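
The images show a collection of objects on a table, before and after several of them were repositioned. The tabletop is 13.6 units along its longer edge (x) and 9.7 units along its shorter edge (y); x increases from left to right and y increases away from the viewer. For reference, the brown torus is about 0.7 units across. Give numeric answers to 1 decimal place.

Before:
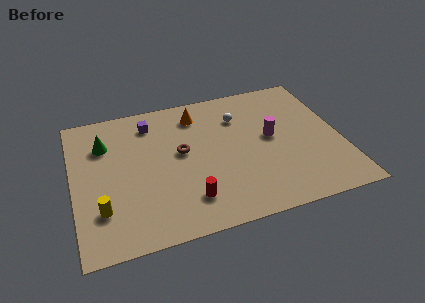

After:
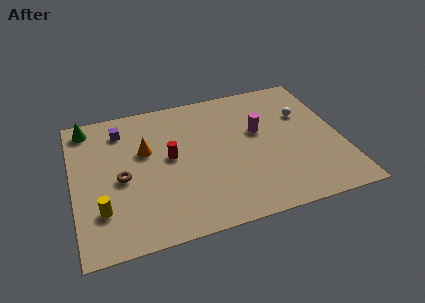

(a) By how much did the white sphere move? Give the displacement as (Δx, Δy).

(3.3, -0.7)

The white sphere was at about (8.6, 7.1) and moved to about (11.9, 6.4).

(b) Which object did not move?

the yellow cylinder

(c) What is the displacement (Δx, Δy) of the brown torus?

(-3.1, -1.0)

The brown torus was at about (5.5, 5.4) and moved to about (2.4, 4.4).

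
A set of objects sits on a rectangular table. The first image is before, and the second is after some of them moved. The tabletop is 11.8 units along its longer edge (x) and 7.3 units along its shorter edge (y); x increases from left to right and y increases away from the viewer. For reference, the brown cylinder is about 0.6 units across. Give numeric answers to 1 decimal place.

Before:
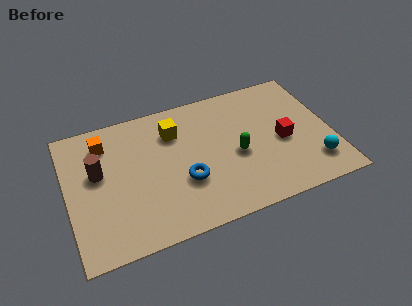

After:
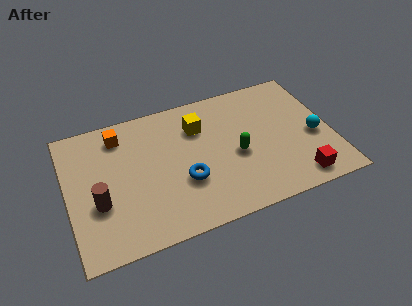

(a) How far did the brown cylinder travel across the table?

1.6

The brown cylinder was near (1.4, 4.3) before and (1.3, 2.7) after, so it travelled √(0.1² + 1.6²) ≈ 1.6 units.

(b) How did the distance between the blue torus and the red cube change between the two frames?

+0.6

They were about 4.6 units apart before and 5.2 after — 0.6 units further apart.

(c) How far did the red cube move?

2.3

The red cube moved from about (9.6, 3.3) to (10.0, 1.0), a distance of √(0.4² + 2.3²) ≈ 2.3.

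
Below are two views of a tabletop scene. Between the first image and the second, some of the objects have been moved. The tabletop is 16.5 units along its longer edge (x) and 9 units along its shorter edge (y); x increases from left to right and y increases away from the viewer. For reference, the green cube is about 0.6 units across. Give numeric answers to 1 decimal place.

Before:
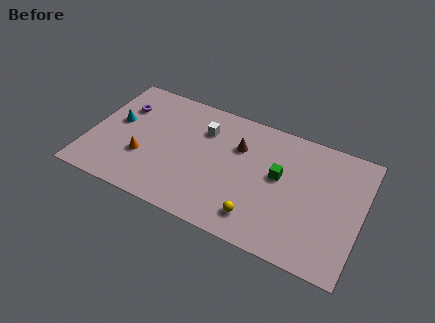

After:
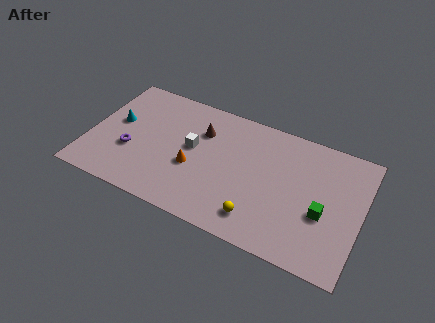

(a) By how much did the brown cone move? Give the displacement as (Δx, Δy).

(-2.3, 0.2)

The brown cone was at about (8.9, 6.2) and moved to about (6.6, 6.4).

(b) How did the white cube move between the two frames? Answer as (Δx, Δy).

(-0.5, -1.6)

From the two frames, the white cube sits at roughly (6.7, 6.6) before and (6.2, 5.0) after.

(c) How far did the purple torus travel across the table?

3.2

From (1.7, 6.4) to (2.6, 3.3), the purple torus covered √(0.9² + 3.1²) ≈ 3.2 units.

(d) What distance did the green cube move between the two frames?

3.2

From (11.5, 5.1) to (14.3, 3.6), the green cube covered √(2.8² + 1.5²) ≈ 3.2 units.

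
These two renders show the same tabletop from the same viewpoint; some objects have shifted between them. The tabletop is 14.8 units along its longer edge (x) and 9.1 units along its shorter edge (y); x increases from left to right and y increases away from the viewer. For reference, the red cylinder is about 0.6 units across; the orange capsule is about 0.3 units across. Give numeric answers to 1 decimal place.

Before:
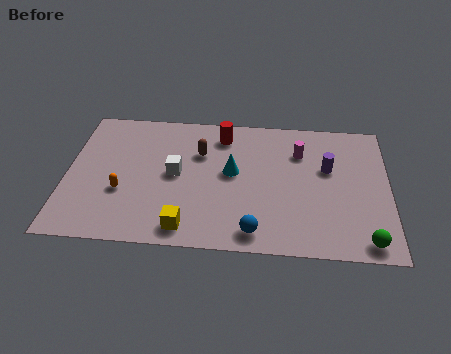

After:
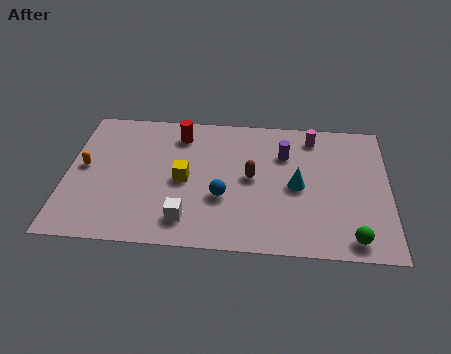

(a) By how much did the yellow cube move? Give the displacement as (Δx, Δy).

(-0.2, 3.1)

The yellow cube started near (5.6, 1.2) and ended near (5.4, 4.3).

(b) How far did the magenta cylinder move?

1.3

The magenta cylinder moved from about (10.7, 6.6) to (11.3, 7.7), a distance of √(0.6² + 1.1²) ≈ 1.3.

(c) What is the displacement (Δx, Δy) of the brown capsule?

(2.4, -1.5)

The brown capsule started near (6.1, 6.2) and ended near (8.5, 4.7).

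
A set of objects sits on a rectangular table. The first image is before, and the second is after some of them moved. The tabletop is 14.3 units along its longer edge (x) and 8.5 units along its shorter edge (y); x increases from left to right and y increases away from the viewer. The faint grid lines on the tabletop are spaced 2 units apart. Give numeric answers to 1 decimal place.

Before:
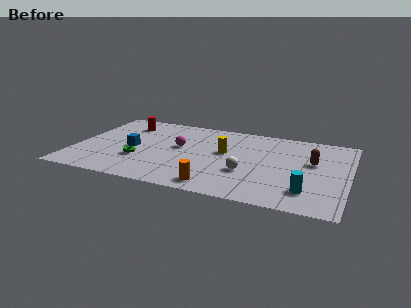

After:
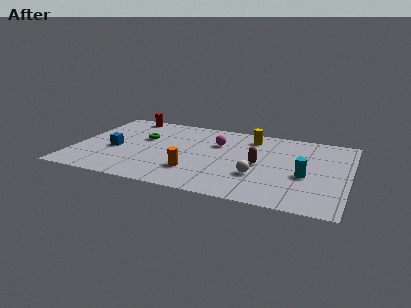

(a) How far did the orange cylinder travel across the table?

1.8

The orange cylinder was near (7.7, 1.1) before and (6.4, 2.3) after, so it travelled √(1.3² + 1.2²) ≈ 1.8 units.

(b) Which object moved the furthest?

the brown capsule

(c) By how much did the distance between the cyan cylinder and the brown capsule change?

-0.7

Before: roughly 3.2 units apart; after: 2.5. That's 0.7 units closer together.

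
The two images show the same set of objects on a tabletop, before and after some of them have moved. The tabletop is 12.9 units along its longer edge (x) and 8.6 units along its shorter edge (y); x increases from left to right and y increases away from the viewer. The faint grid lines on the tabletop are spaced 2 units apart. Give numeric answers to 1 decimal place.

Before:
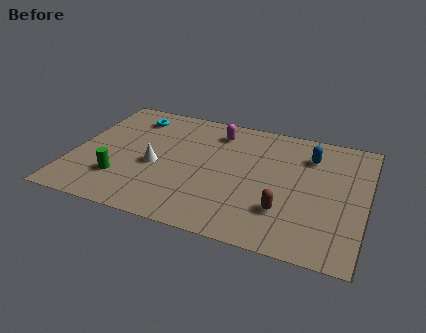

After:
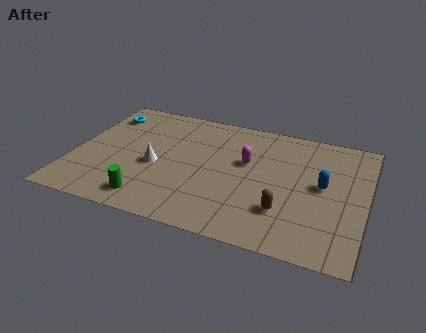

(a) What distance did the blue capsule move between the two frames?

2.0

The blue capsule was near (10.3, 6.5) before and (11.0, 4.6) after, so it travelled √(0.7² + 1.9²) ≈ 2.0 units.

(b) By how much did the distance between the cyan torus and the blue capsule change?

+2.2

They were about 8.0 units apart before and 10.2 after — 2.2 units further apart.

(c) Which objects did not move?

the white cone and the brown capsule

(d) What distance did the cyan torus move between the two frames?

1.3

The cyan torus was near (2.3, 7.0) before and (1.0, 6.8) after, so it travelled √(1.3² + 0.2²) ≈ 1.3 units.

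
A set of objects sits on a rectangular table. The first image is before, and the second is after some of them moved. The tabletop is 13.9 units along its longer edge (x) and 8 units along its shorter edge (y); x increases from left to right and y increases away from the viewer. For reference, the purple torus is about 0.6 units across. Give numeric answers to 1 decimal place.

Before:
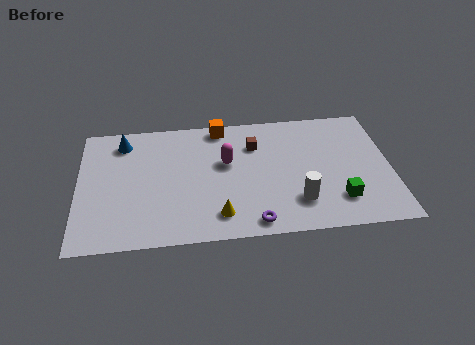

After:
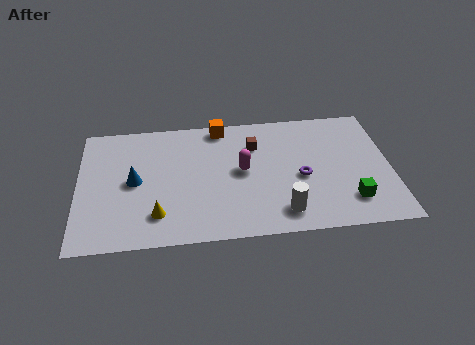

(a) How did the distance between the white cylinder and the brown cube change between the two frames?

+0.3

Before: roughly 4.2 units apart; after: 4.5. That's 0.3 units further apart.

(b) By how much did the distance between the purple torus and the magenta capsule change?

-1.4

Before: roughly 4.1 units apart; after: 2.7. That's 1.4 units closer together.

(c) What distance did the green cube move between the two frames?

0.5

From (11.5, 1.9) to (12.0, 1.8), the green cube covered √(0.5² + 0.1²) ≈ 0.5 units.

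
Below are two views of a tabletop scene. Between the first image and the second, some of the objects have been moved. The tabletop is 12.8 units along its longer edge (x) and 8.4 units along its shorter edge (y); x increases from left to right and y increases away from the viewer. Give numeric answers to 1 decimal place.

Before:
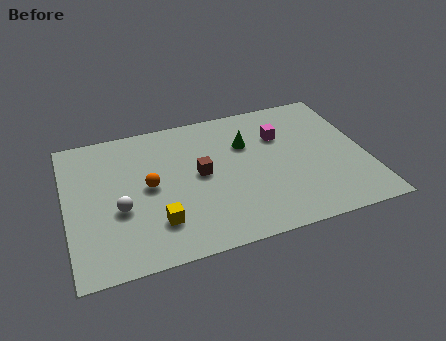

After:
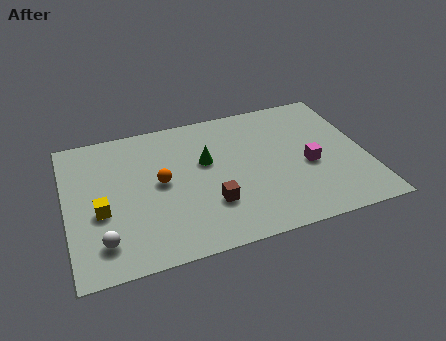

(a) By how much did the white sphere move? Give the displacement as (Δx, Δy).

(-0.8, -1.6)

From the two frames, the white sphere sits at roughly (2.2, 3.3) before and (1.4, 1.7) after.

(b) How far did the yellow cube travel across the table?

2.6

From (3.7, 2.1) to (1.4, 3.4), the yellow cube covered √(2.3² + 1.3²) ≈ 2.6 units.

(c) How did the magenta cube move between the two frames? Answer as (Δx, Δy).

(1.0, -2.2)

From the two frames, the magenta cube sits at roughly (9.3, 5.8) before and (10.3, 3.6) after.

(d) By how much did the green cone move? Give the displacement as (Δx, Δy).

(-1.8, -0.6)

The green cone started near (7.8, 5.7) and ended near (6.0, 5.1).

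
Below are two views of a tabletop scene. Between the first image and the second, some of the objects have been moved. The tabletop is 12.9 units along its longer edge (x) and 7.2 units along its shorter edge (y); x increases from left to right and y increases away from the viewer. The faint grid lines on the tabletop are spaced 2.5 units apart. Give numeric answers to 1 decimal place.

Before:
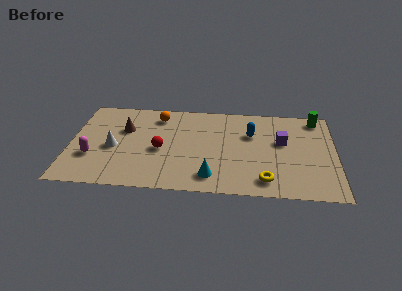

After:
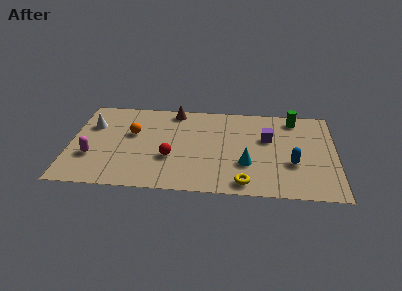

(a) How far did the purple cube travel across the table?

0.7

From (10.3, 4.3) to (9.6, 4.5), the purple cube covered √(0.7² + 0.2²) ≈ 0.7 units.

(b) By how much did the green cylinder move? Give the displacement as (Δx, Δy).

(-1.1, -0.1)

From the two frames, the green cylinder sits at roughly (12.0, 6.3) before and (10.9, 6.2) after.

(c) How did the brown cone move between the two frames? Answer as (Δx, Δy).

(2.4, 1.7)

The brown cone started near (2.6, 4.7) and ended near (5.0, 6.4).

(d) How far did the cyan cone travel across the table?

2.0

The cyan cone was near (6.9, 1.3) before and (8.6, 2.4) after, so it travelled √(1.7² + 1.1²) ≈ 2.0 units.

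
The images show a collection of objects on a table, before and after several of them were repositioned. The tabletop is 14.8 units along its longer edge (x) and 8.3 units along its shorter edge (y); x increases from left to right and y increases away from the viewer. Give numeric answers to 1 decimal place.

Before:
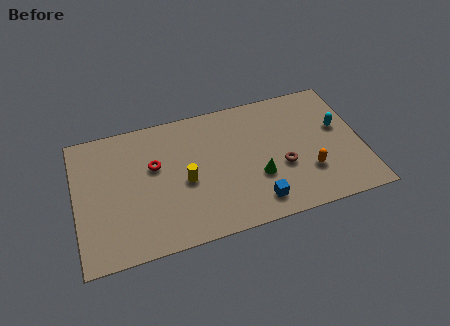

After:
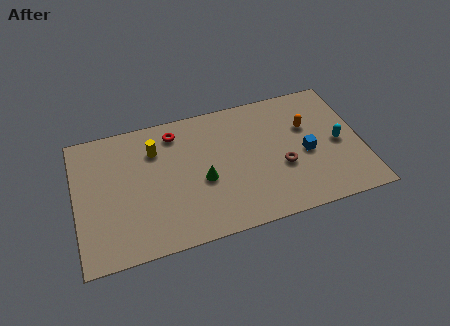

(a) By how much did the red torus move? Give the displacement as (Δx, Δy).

(1.2, 1.8)

From the two frames, the red torus sits at roughly (4.1, 5.1) before and (5.3, 6.9) after.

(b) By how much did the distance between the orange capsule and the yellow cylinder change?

+1.5

Before: roughly 6.4 units apart; after: 7.9. That's 1.5 units further apart.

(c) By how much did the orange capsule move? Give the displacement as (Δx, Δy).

(0.2, 2.9)

From the two frames, the orange capsule sits at roughly (11.9, 2.5) before and (12.1, 5.4) after.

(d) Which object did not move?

the brown torus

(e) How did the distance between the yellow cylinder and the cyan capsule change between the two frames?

+1.5

They were about 8.2 units apart before and 9.7 after — 1.5 units further apart.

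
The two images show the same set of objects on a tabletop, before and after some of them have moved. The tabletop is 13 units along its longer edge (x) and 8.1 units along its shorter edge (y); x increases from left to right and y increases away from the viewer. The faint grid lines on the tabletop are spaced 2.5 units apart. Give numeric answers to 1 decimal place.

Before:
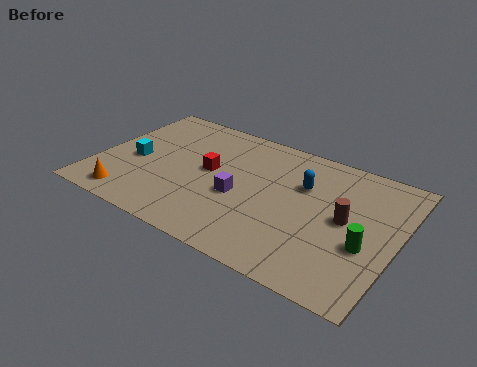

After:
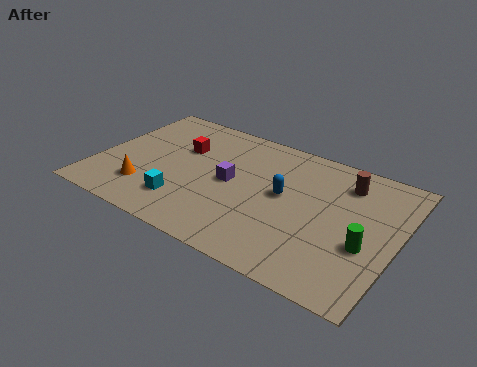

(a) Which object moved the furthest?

the cyan cube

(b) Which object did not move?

the green cylinder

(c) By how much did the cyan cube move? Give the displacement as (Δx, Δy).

(2.5, -1.7)

The cyan cube was at about (1.6, 3.6) and moved to about (4.1, 1.9).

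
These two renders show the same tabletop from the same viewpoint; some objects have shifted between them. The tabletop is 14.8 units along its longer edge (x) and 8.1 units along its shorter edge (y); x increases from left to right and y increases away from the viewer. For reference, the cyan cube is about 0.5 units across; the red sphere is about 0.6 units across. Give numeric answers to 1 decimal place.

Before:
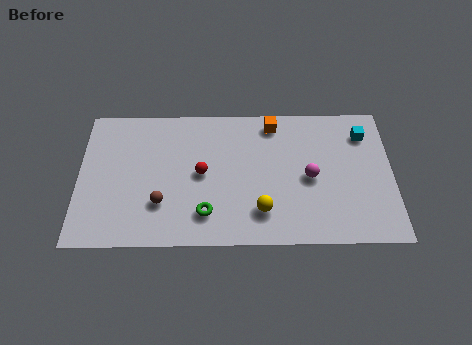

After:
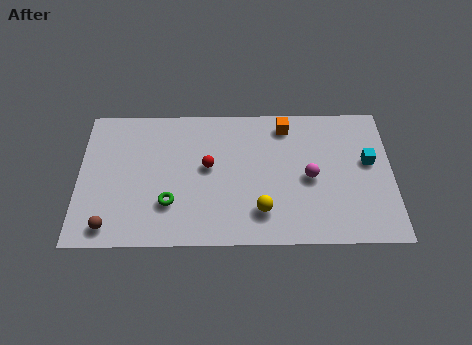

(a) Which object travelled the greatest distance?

the brown sphere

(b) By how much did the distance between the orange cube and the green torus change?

+1.0

The distance was about 6.1 in the first image and 7.1 in the second, so they moved 1.0 units further apart.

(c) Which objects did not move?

the magenta sphere and the yellow sphere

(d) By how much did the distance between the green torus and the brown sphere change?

+0.9

Before: roughly 2.2 units apart; after: 3.1. That's 0.9 units further apart.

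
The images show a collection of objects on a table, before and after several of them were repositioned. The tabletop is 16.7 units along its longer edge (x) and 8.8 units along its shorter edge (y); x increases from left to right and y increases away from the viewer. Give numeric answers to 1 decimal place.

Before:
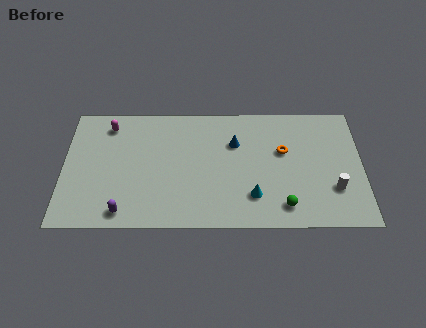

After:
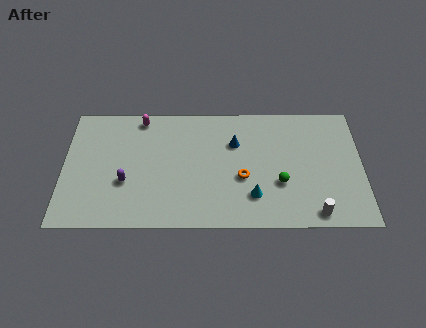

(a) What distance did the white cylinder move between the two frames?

2.0

The white cylinder was near (15.1, 2.7) before and (14.0, 1.0) after, so it travelled √(1.1² + 1.7²) ≈ 2.0 units.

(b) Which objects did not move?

the cyan cone and the blue cone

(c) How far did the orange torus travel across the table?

3.0

From (12.3, 5.4) to (10.0, 3.5), the orange torus covered √(2.3² + 1.9²) ≈ 3.0 units.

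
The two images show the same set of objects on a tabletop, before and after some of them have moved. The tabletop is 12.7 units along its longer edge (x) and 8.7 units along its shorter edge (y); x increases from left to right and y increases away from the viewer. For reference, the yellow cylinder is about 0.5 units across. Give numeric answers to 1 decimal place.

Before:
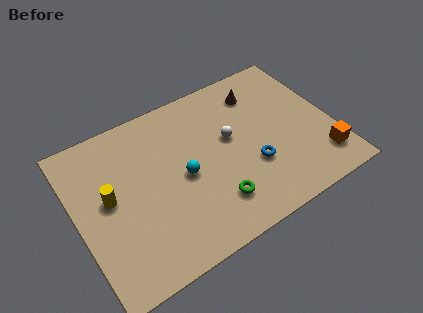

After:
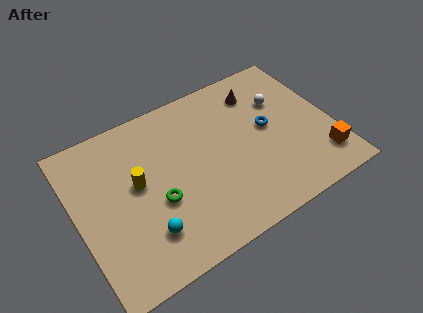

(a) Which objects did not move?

the brown cone and the orange cube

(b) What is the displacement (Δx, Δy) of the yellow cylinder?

(1.4, 0.1)

The yellow cylinder was at about (1.6, 4.7) and moved to about (3.0, 4.8).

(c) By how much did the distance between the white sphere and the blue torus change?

-0.7

They were about 2.2 units apart before and 1.5 after — 0.7 units closer together.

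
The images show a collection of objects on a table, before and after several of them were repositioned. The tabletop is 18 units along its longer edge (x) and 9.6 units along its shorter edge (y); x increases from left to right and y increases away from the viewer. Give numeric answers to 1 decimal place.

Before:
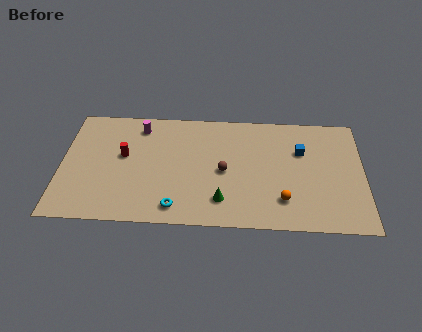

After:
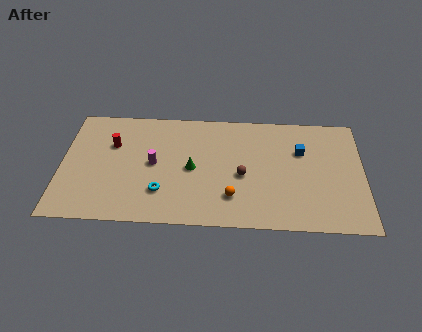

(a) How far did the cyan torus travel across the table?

1.5

The cyan torus moved from about (6.9, 1.4) to (6.0, 2.6), a distance of √(0.9² + 1.2²) ≈ 1.5.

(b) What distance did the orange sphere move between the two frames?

3.0

From (13.2, 2.3) to (10.2, 2.4), the orange sphere covered √(3.0² + 0.1²) ≈ 3.0 units.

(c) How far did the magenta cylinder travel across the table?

3.2

The magenta cylinder was near (4.6, 8.0) before and (5.5, 4.9) after, so it travelled √(0.9² + 3.1²) ≈ 3.2 units.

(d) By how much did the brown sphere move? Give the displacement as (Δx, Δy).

(1.1, -0.3)

The brown sphere started near (9.7, 4.5) and ended near (10.8, 4.2).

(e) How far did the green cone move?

3.1

From (9.6, 2.1) to (7.8, 4.6), the green cone covered √(1.8² + 2.5²) ≈ 3.1 units.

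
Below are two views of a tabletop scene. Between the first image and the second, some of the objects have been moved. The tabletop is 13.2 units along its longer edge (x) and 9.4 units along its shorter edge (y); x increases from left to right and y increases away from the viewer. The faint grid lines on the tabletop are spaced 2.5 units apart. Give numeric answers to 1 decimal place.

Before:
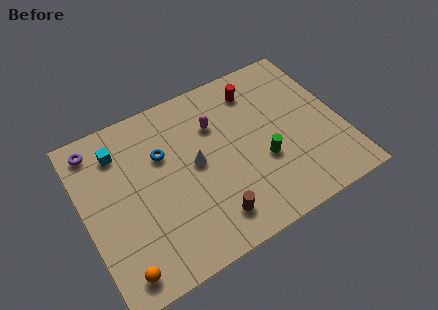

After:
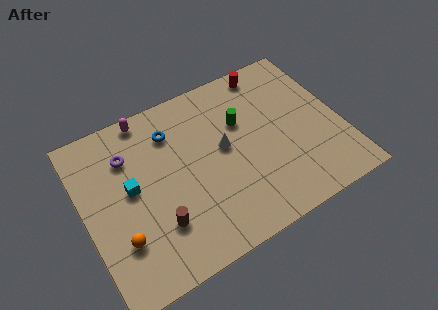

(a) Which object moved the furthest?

the magenta capsule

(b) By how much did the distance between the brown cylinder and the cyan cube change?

-4.2

They were about 6.9 units apart before and 2.7 after — 4.2 units closer together.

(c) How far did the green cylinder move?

2.7

The green cylinder moved from about (9.0, 3.5) to (8.3, 6.1), a distance of √(0.7² + 2.6²) ≈ 2.7.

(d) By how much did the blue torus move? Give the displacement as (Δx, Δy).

(0.6, 1.0)

From the two frames, the blue torus sits at roughly (4.2, 6.2) before and (4.8, 7.2) after.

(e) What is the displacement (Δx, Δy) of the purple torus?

(1.5, -1.2)

From the two frames, the purple torus sits at roughly (1.0, 8.1) before and (2.5, 6.9) after.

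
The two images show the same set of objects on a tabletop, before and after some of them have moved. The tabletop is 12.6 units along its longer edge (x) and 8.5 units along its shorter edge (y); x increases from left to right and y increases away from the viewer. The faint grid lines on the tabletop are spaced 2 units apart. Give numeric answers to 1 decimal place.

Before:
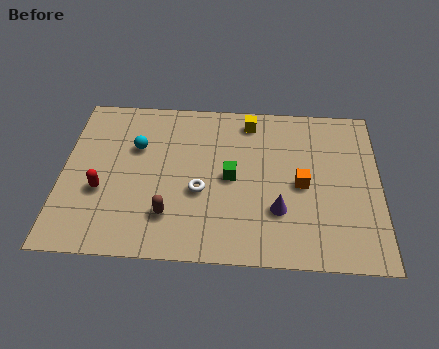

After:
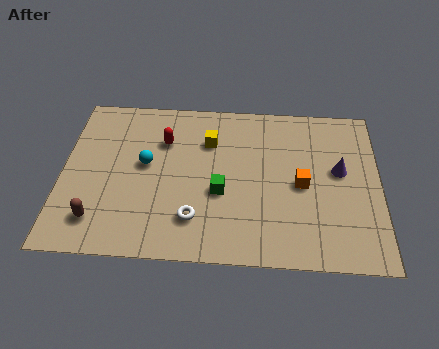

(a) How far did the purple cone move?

3.3

The purple cone moved from about (8.6, 2.6) to (11.0, 4.8), a distance of √(2.4² + 2.2²) ≈ 3.3.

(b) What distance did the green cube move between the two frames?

0.9

The green cube was near (6.7, 4.2) before and (6.3, 3.4) after, so it travelled √(0.4² + 0.8²) ≈ 0.9 units.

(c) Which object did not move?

the orange cube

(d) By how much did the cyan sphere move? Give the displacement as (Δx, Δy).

(0.4, -0.9)

The cyan sphere started near (2.9, 5.6) and ended near (3.3, 4.7).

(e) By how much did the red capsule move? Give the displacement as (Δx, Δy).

(2.4, 2.8)

The red capsule started near (1.6, 3.2) and ended near (4.0, 6.0).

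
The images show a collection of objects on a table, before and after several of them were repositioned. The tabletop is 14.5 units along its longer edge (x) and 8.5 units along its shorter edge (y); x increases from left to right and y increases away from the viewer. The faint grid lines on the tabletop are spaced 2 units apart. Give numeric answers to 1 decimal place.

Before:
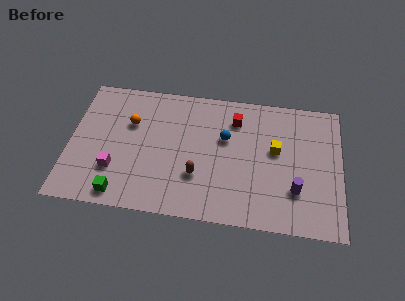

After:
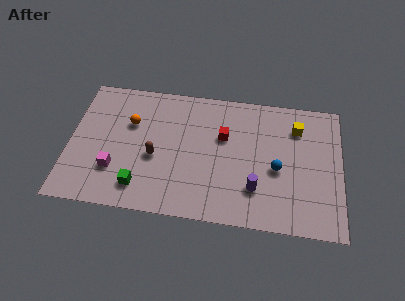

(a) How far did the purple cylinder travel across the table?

2.1

From (12.1, 2.5) to (10.0, 2.3), the purple cylinder covered √(2.1² + 0.2²) ≈ 2.1 units.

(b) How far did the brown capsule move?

2.5

The brown capsule was near (6.9, 2.7) before and (4.6, 3.6) after, so it travelled √(2.3² + 0.9²) ≈ 2.5 units.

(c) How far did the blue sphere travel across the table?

3.2

The blue sphere was near (8.3, 5.3) before and (11.1, 3.7) after, so it travelled √(2.8² + 1.6²) ≈ 3.2 units.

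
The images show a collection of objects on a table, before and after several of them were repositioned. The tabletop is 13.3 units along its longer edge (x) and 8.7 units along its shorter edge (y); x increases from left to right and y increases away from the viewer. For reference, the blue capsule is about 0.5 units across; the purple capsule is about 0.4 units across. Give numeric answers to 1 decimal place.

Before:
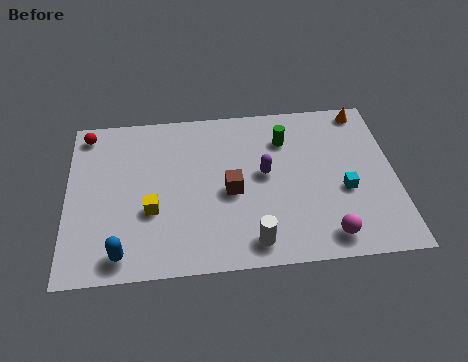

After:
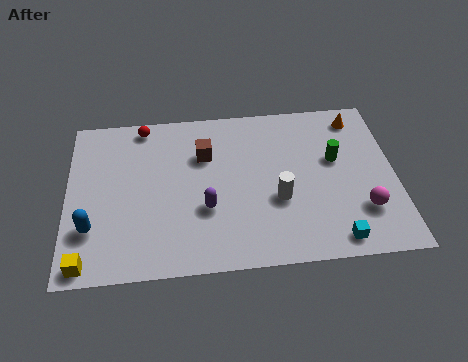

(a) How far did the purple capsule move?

2.9

The purple capsule moved from about (8.0, 4.7) to (5.6, 3.1), a distance of √(2.4² + 1.6²) ≈ 2.9.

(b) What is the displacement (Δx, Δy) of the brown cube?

(-1.0, 2.1)

The brown cube was at about (6.6, 3.9) and moved to about (5.6, 6.0).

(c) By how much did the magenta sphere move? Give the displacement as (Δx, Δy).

(1.5, 1.2)

The magenta sphere started near (10.4, 1.2) and ended near (11.9, 2.4).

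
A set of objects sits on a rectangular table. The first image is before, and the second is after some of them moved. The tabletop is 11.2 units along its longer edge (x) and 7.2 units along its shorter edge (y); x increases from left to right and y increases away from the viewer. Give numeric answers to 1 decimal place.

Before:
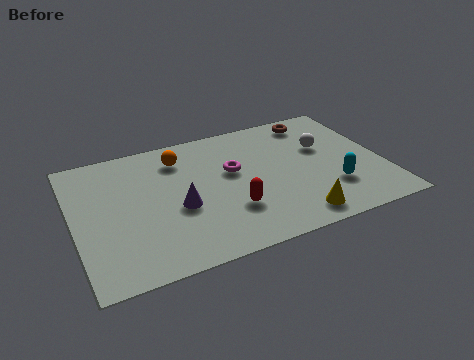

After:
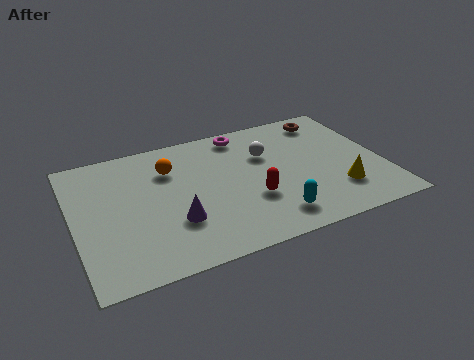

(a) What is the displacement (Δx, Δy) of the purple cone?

(-0.2, -0.7)

The purple cone was at about (3.7, 3.0) and moved to about (3.5, 2.3).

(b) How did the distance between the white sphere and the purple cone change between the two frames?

-1.3

Before: roughly 5.7 units apart; after: 4.4. That's 1.3 units closer together.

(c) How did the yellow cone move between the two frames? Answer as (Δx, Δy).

(1.7, 0.9)

The yellow cone started near (7.7, 1.0) and ended near (9.4, 1.9).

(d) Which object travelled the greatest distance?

the cyan capsule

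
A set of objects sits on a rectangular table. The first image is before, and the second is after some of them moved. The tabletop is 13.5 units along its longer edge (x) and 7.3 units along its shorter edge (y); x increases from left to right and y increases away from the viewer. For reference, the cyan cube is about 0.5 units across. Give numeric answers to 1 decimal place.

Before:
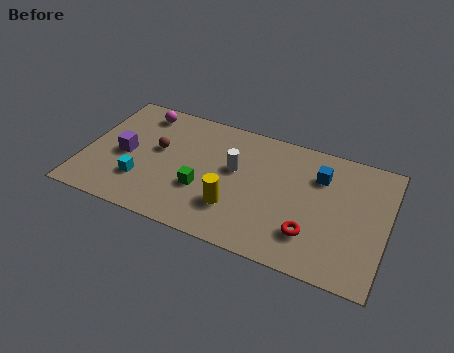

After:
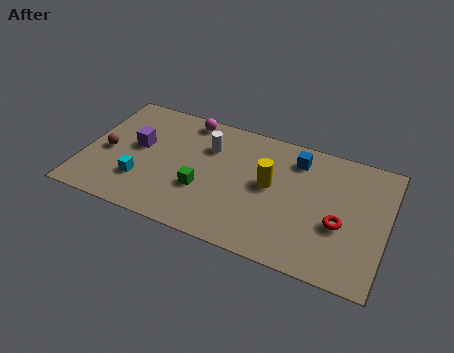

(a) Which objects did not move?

the cyan cube and the green cube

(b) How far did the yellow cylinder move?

2.4

From (6.9, 2.1) to (8.3, 4.0), the yellow cylinder covered √(1.4² + 1.9²) ≈ 2.4 units.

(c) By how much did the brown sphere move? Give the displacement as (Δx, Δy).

(-2.2, -0.9)

From the two frames, the brown sphere sits at roughly (3.2, 4.2) before and (1.0, 3.3) after.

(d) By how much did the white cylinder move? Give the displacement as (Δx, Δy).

(-1.3, 0.9)

The white cylinder started near (6.7, 4.3) and ended near (5.4, 5.2).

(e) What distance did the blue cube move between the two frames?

1.3

From (10.4, 5.3) to (9.3, 5.9), the blue cube covered √(1.1² + 0.6²) ≈ 1.3 units.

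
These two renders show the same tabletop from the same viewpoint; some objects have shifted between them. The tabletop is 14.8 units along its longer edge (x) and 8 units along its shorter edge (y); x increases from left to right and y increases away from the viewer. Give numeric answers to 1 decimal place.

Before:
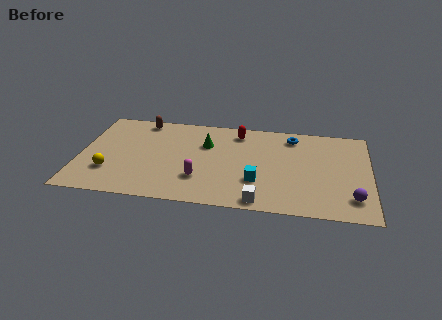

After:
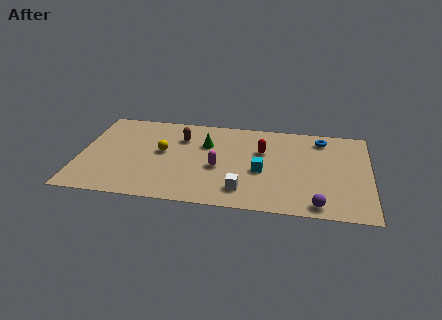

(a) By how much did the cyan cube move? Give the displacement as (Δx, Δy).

(0.2, 0.9)

The cyan cube started near (9.1, 2.5) and ended near (9.3, 3.4).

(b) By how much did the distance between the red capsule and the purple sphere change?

-2.5

Before: roughly 7.7 units apart; after: 5.2. That's 2.5 units closer together.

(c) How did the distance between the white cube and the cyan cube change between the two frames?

+0.3

Before: roughly 1.7 units apart; after: 2.0. That's 0.3 units further apart.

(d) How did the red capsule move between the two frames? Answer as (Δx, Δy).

(1.3, -1.5)

From the two frames, the red capsule sits at roughly (8.0, 6.7) before and (9.3, 5.2) after.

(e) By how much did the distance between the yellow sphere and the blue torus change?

-1.8

The distance was about 10.2 in the first image and 8.4 in the second, so they moved 1.8 units closer together.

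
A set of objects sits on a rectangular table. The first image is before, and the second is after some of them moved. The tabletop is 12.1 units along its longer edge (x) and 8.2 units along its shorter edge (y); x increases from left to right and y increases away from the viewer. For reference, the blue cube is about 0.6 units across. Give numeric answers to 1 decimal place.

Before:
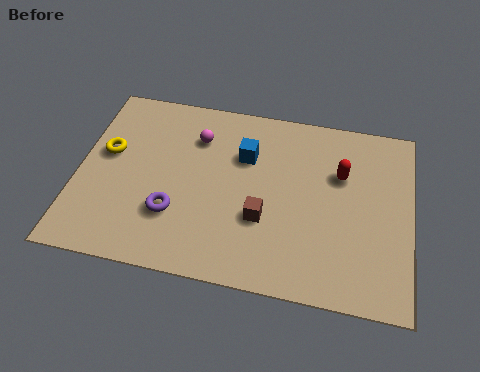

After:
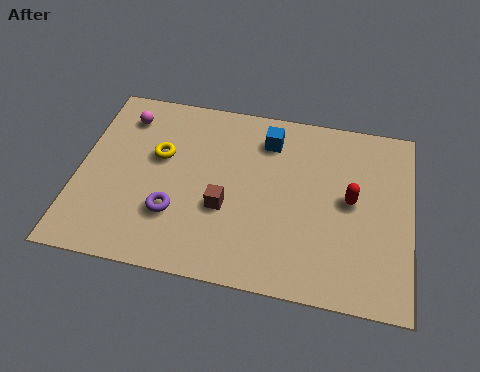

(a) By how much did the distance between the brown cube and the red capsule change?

+1.0

Before: roughly 3.7 units apart; after: 4.7. That's 1.0 units further apart.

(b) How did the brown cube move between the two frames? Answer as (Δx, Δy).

(-1.4, 0.2)

The brown cube started near (6.8, 2.9) and ended near (5.4, 3.1).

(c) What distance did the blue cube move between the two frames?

1.2

From (6.0, 5.6) to (6.8, 6.5), the blue cube covered √(0.8² + 0.9²) ≈ 1.2 units.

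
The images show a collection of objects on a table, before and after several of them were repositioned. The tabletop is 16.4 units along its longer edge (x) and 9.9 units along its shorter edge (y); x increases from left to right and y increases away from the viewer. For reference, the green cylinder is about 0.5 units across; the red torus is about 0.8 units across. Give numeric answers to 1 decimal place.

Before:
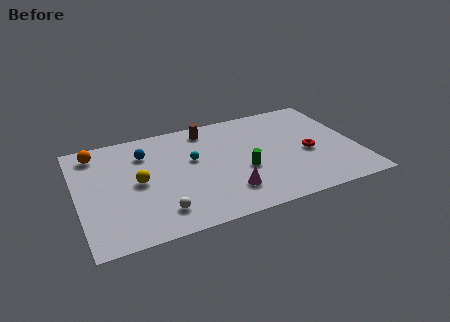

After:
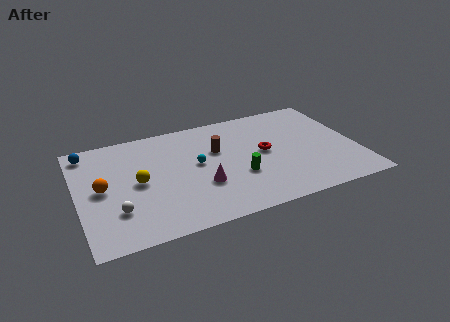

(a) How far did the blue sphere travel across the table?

3.5

From (4.1, 7.4) to (0.8, 8.6), the blue sphere covered √(3.3² + 1.2²) ≈ 3.5 units.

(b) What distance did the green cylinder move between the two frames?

0.5

The green cylinder was near (9.6, 3.9) before and (9.3, 3.5) after, so it travelled √(0.3² + 0.4²) ≈ 0.5 units.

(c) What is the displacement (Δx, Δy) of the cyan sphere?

(0.2, -0.5)

The cyan sphere started near (6.8, 5.9) and ended near (7.0, 5.4).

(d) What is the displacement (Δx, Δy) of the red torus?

(-2.5, 0.9)

From the two frames, the red torus sits at roughly (13.5, 4.3) before and (11.0, 5.2) after.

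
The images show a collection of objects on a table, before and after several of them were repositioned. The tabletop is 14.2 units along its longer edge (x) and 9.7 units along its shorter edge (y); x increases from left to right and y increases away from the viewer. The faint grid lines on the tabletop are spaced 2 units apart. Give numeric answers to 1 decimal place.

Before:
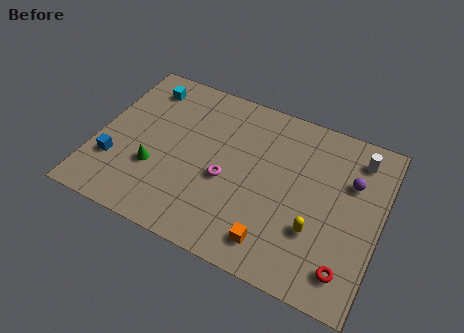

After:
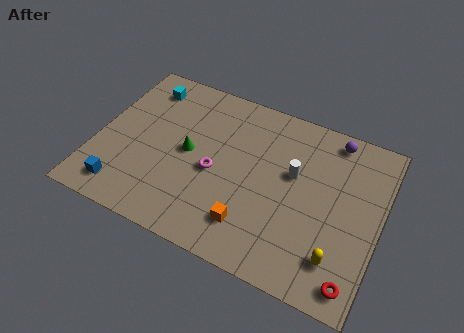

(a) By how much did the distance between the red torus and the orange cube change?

+1.7

Before: roughly 3.6 units apart; after: 5.3. That's 1.7 units further apart.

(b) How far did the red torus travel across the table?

0.6

The red torus moved from about (12.9, 1.7) to (13.3, 1.2), a distance of √(0.4² + 0.5²) ≈ 0.6.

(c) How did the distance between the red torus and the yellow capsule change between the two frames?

-0.9

The distance was about 2.2 in the first image and 1.3 in the second, so they moved 0.9 units closer together.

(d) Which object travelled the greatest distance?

the white cylinder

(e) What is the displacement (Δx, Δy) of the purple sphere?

(-1.1, 2.1)

From the two frames, the purple sphere sits at roughly (12.6, 6.5) before and (11.5, 8.6) after.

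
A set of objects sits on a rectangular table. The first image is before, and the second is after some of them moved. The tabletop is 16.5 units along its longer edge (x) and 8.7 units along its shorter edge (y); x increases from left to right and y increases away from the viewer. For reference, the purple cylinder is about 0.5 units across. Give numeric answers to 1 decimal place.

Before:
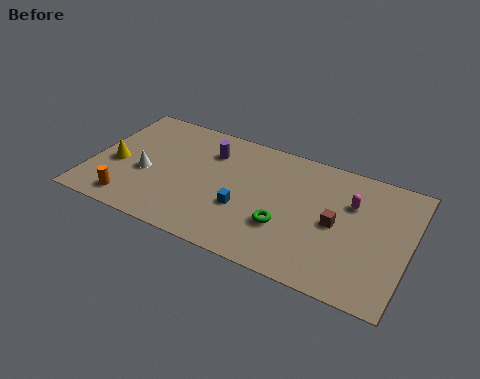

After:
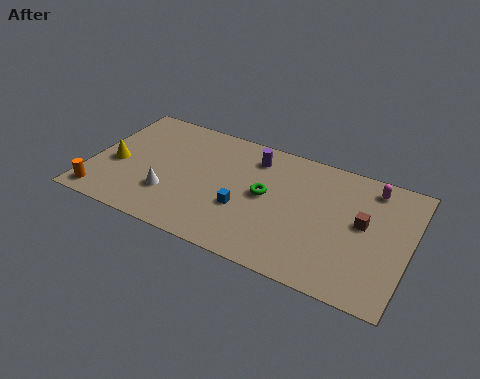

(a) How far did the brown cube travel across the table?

1.4

From (12.8, 4.2) to (14.1, 4.8), the brown cube covered √(1.3² + 0.6²) ≈ 1.4 units.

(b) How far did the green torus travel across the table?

2.1

The green torus was near (10.3, 2.9) before and (9.1, 4.6) after, so it travelled √(1.2² + 1.7²) ≈ 2.1 units.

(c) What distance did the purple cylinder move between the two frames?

2.4

From (5.9, 6.5) to (8.2, 7.0), the purple cylinder covered √(2.3² + 0.5²) ≈ 2.4 units.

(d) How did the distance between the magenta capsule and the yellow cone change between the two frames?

+1.2

The distance was about 12.3 in the first image and 13.5 in the second, so they moved 1.2 units further apart.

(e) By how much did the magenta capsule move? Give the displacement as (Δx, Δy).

(0.9, 1.5)

From the two frames, the magenta capsule sits at roughly (13.4, 5.9) before and (14.3, 7.4) after.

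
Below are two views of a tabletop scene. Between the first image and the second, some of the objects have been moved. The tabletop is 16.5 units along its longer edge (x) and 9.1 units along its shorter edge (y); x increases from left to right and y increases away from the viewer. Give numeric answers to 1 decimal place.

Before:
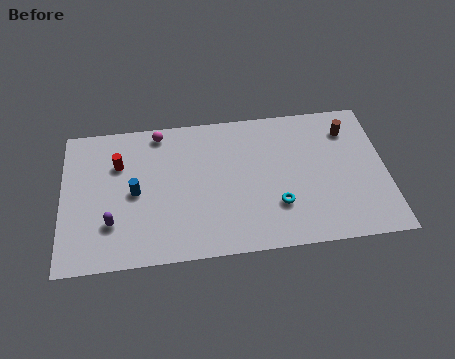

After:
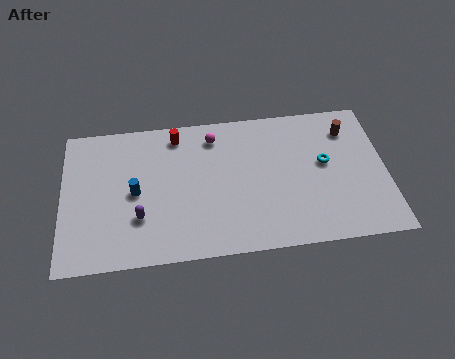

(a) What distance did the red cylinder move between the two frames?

3.4

From (2.9, 6.3) to (5.9, 7.8), the red cylinder covered √(3.0² + 1.5²) ≈ 3.4 units.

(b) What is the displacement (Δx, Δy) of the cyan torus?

(2.5, 2.4)

The cyan torus started near (10.9, 2.7) and ended near (13.4, 5.1).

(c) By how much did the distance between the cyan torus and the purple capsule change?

+1.4

The distance was about 8.4 in the first image and 9.8 in the second, so they moved 1.4 units further apart.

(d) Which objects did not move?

the brown cylinder and the blue cylinder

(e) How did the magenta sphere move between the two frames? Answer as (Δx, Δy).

(2.8, -0.6)

The magenta sphere was at about (5.0, 8.1) and moved to about (7.8, 7.5).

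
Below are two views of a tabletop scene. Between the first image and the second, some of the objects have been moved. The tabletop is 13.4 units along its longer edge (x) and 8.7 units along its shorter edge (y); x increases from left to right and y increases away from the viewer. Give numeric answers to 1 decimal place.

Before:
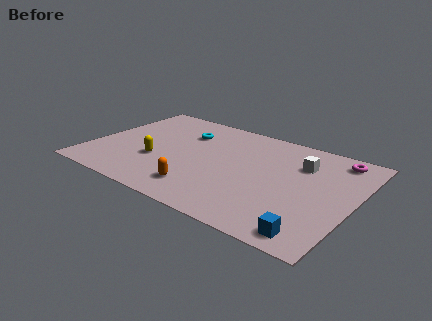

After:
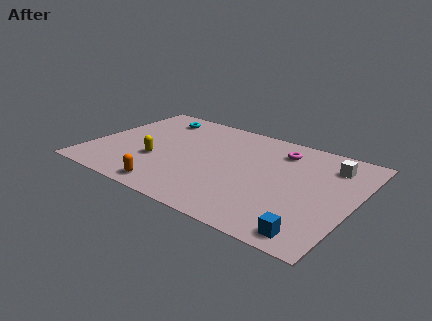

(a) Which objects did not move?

the blue cube and the yellow capsule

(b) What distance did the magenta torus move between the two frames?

2.9

The magenta torus moved from about (12.1, 7.5) to (9.3, 6.9), a distance of √(2.8² + 0.6²) ≈ 2.9.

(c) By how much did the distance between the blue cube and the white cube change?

+0.4

The distance was about 5.4 in the first image and 5.8 in the second, so they moved 0.4 units further apart.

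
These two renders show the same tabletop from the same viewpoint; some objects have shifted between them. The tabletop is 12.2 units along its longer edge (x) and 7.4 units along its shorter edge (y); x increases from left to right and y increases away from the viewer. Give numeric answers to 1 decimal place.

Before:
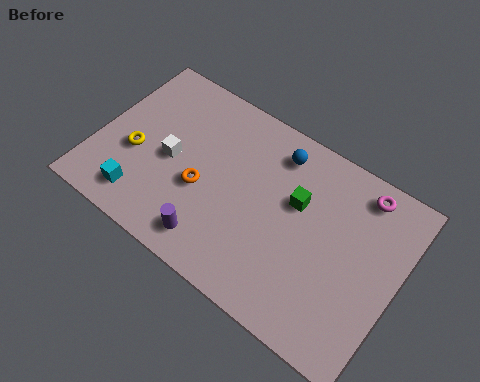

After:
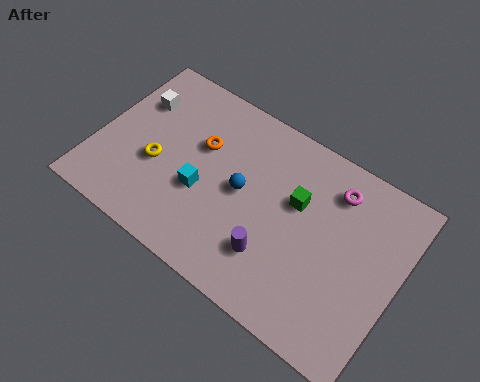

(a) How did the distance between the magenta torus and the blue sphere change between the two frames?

+0.6

They were about 3.4 units apart before and 4.0 after — 0.6 units further apart.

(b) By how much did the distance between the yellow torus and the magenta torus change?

-1.9

They were about 9.3 units apart before and 7.4 after — 1.9 units closer together.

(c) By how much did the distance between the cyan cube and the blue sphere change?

-5.0

Before: roughly 6.7 units apart; after: 1.7. That's 5.0 units closer together.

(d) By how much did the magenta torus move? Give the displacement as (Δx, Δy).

(-1.0, -0.5)

The magenta torus was at about (10.3, 6.4) and moved to about (9.3, 5.9).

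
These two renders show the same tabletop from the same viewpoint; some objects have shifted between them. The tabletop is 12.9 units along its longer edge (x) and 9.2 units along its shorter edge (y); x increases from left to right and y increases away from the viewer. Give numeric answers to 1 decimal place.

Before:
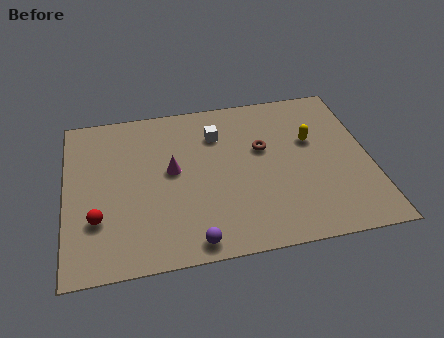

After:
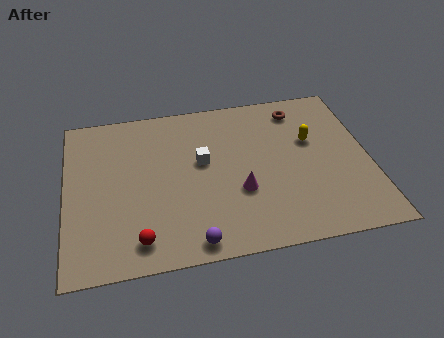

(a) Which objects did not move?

the purple sphere and the yellow capsule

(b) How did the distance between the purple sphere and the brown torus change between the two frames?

+2.7

They were about 5.7 units apart before and 8.4 after — 2.7 units further apart.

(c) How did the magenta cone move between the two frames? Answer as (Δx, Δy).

(2.8, -1.7)

From the two frames, the magenta cone sits at roughly (4.5, 5.0) before and (7.3, 3.3) after.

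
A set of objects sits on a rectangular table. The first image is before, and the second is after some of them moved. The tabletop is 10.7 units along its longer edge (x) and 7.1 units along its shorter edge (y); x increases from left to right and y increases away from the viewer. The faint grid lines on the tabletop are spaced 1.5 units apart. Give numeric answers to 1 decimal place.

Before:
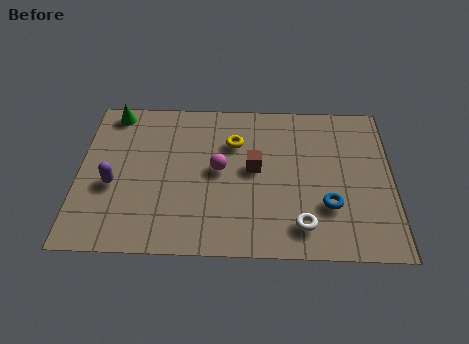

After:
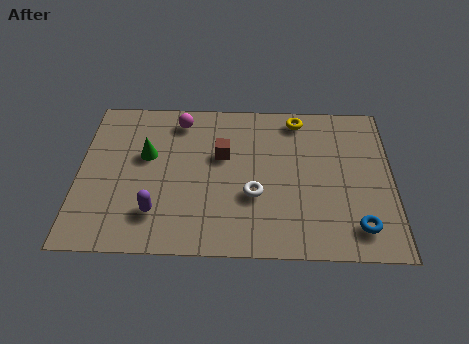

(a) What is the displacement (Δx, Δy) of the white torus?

(-1.6, 1.3)

From the two frames, the white torus sits at roughly (7.6, 1.3) before and (6.0, 2.6) after.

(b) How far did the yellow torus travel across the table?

2.5

The yellow torus was near (5.3, 5.0) before and (7.5, 6.2) after, so it travelled √(2.2² + 1.2²) ≈ 2.5 units.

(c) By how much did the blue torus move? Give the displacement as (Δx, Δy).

(1.0, -0.9)

The blue torus started near (8.5, 2.2) and ended near (9.5, 1.3).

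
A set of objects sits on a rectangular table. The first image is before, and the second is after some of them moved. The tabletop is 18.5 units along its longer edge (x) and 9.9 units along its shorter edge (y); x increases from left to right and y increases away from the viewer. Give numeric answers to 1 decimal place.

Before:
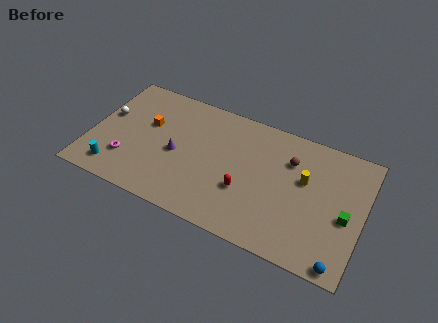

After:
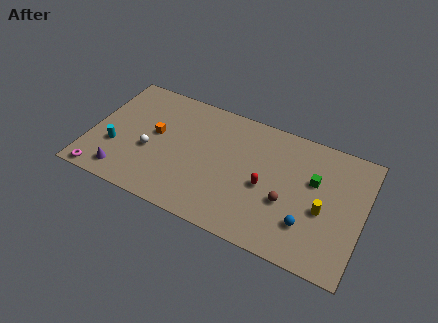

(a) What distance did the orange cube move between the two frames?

0.8

From (3.7, 6.1) to (4.3, 5.5), the orange cube covered √(0.6² + 0.6²) ≈ 0.8 units.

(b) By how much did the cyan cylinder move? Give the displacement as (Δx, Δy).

(-0.2, 1.8)

The cyan cylinder was at about (2.0, 1.6) and moved to about (1.8, 3.4).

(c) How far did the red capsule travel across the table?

1.6

From (10.7, 3.5) to (12.0, 4.4), the red capsule covered √(1.3² + 0.9²) ≈ 1.6 units.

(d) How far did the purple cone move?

4.5

The purple cone was near (5.9, 4.5) before and (2.6, 1.5) after, so it travelled √(3.3² + 3.0²) ≈ 4.5 units.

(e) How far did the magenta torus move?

2.4

From (2.7, 2.7) to (1.2, 0.8), the magenta torus covered √(1.5² + 1.9²) ≈ 2.4 units.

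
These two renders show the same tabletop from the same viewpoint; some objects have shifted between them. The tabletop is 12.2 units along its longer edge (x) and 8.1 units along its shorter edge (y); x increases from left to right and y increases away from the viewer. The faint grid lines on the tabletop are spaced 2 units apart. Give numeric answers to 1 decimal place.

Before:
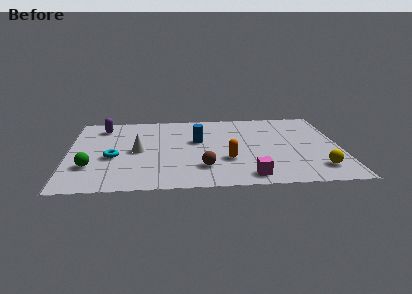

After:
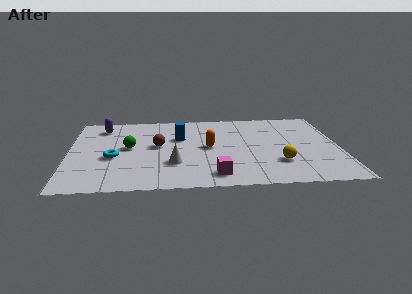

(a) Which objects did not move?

the cyan torus and the purple capsule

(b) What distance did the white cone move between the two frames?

2.1

From (3.1, 3.9) to (4.7, 2.5), the white cone covered √(1.6² + 1.4²) ≈ 2.1 units.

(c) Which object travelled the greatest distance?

the brown sphere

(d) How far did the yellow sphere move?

1.8

From (11.1, 1.6) to (9.4, 2.3), the yellow sphere covered √(1.7² + 0.7²) ≈ 1.8 units.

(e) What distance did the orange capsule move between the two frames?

1.6

The orange capsule moved from about (7.1, 2.7) to (6.3, 4.1), a distance of √(0.8² + 1.4²) ≈ 1.6.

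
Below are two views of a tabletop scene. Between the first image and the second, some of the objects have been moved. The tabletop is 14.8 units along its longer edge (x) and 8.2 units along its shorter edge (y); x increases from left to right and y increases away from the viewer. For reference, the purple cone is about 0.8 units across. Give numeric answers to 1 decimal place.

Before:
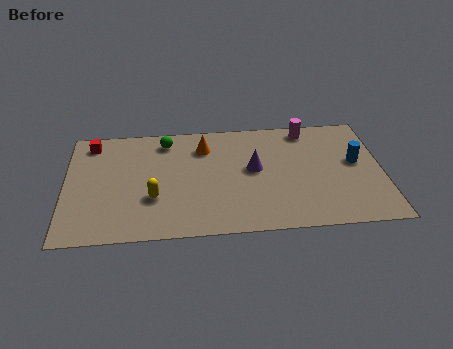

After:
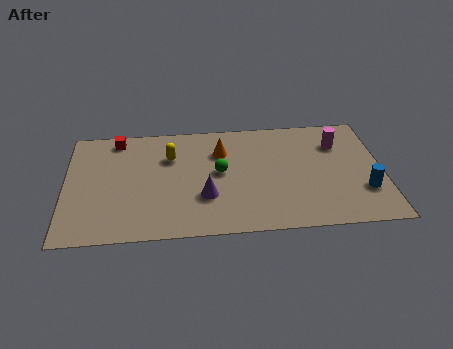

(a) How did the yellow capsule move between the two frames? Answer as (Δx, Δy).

(0.8, 2.9)

From the two frames, the yellow capsule sits at roughly (4.1, 2.8) before and (4.9, 5.7) after.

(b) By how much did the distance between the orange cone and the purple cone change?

+0.4

The distance was about 2.9 in the first image and 3.3 in the second, so they moved 0.4 units further apart.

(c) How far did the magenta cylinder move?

1.8

The magenta cylinder was near (11.4, 7.2) before and (12.8, 6.0) after, so it travelled √(1.4² + 1.2²) ≈ 1.8 units.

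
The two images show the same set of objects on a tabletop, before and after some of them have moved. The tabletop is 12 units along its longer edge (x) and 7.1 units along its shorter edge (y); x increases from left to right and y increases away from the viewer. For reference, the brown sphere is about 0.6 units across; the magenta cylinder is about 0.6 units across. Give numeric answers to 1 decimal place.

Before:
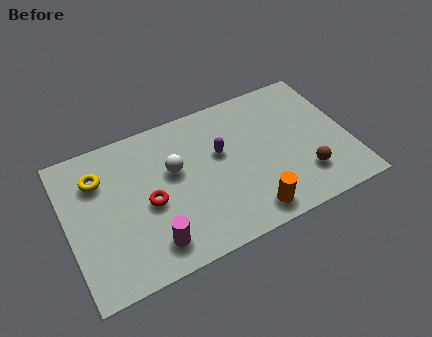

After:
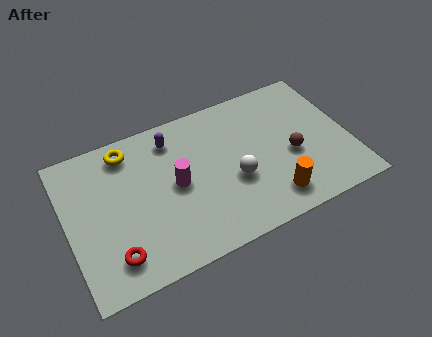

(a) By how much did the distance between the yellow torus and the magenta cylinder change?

-1.3

They were about 4.3 units apart before and 3.0 after — 1.3 units closer together.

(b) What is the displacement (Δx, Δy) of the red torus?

(-1.7, -1.8)

The red torus started near (3.4, 3.2) and ended near (1.7, 1.4).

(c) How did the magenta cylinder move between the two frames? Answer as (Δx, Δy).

(1.3, 2.3)

The magenta cylinder started near (3.3, 1.3) and ended near (4.6, 3.6).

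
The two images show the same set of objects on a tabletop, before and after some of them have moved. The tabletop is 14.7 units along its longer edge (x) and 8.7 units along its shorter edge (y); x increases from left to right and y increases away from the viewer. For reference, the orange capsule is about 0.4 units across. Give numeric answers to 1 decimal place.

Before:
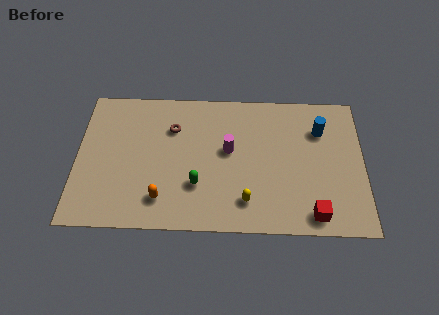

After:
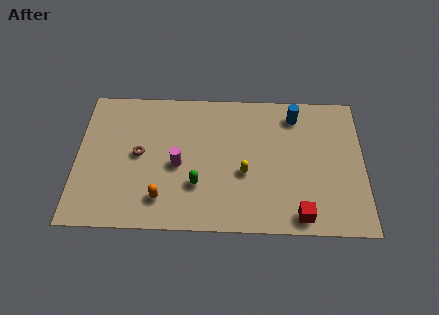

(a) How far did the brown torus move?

2.4

From (4.9, 6.2) to (3.2, 4.5), the brown torus covered √(1.7² + 1.7²) ≈ 2.4 units.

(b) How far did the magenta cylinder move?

2.8

The magenta cylinder was near (7.8, 4.9) before and (5.2, 3.9) after, so it travelled √(2.6² + 1.0²) ≈ 2.8 units.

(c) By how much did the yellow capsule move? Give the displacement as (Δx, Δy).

(-0.1, 1.7)

From the two frames, the yellow capsule sits at roughly (8.7, 1.8) before and (8.6, 3.5) after.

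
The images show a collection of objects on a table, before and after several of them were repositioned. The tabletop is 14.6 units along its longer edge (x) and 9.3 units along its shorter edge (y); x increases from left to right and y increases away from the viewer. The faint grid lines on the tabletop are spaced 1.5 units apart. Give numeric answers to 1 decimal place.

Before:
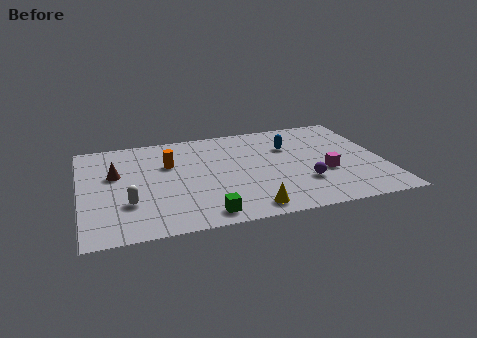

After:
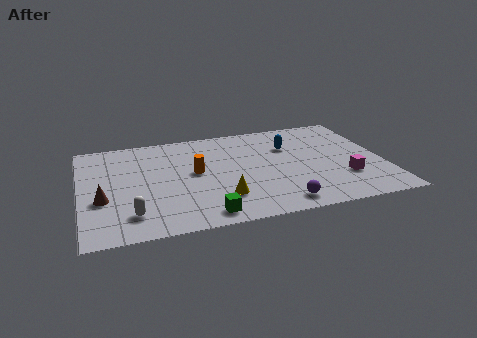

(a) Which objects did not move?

the green cube and the blue capsule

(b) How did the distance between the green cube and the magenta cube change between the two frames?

+0.6

They were about 6.5 units apart before and 7.1 after — 0.6 units further apart.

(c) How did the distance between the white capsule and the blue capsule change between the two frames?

+0.4

Before: roughly 8.7 units apart; after: 9.1. That's 0.4 units further apart.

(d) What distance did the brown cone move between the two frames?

2.3

The brown cone moved from about (1.7, 5.7) to (1.0, 3.5), a distance of √(0.7² + 2.2²) ≈ 2.3.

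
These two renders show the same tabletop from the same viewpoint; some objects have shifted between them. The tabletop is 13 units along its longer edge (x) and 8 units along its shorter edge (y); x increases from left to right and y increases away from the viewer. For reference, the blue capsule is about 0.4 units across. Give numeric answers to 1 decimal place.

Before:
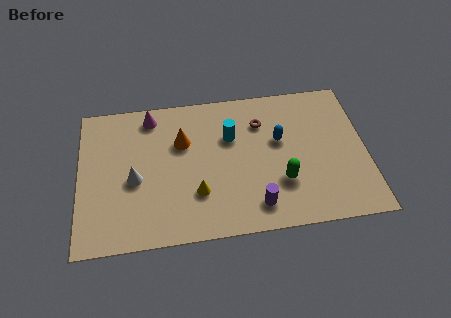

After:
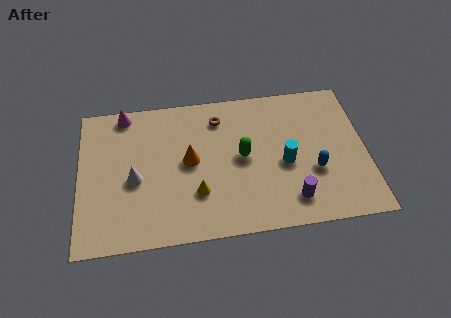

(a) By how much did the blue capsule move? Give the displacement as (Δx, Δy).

(1.5, -1.9)

From the two frames, the blue capsule sits at roughly (9.1, 4.8) before and (10.6, 2.9) after.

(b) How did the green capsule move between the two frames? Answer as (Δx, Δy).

(-1.7, 1.6)

The green capsule was at about (9.1, 2.5) and moved to about (7.4, 4.1).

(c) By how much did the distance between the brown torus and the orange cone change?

-1.0

The distance was about 3.6 in the first image and 2.6 in the second, so they moved 1.0 units closer together.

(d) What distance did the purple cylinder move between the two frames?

1.6

The purple cylinder moved from about (7.9, 1.4) to (9.5, 1.5), a distance of √(1.6² + 0.1²) ≈ 1.6.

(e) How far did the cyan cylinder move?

3.0

From (6.9, 5.3) to (9.3, 3.5), the cyan cylinder covered √(2.4² + 1.8²) ≈ 3.0 units.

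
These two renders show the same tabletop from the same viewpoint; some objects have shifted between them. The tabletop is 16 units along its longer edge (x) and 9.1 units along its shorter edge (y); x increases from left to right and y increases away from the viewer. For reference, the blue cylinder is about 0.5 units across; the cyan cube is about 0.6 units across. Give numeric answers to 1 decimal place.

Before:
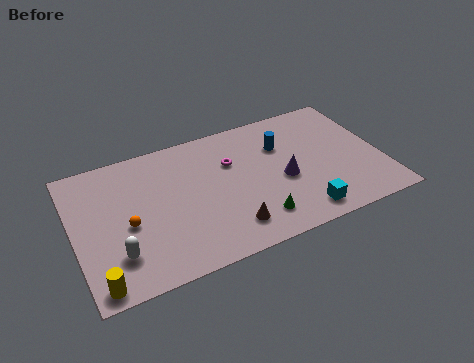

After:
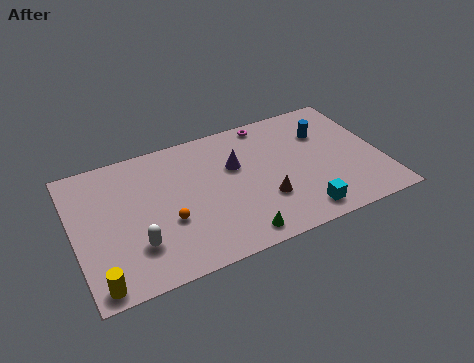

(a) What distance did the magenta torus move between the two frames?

3.0

The magenta torus was near (8.3, 6.1) before and (10.5, 8.2) after, so it travelled √(2.2² + 2.1²) ≈ 3.0 units.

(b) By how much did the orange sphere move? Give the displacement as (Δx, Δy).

(2.0, -0.6)

The orange sphere started near (2.7, 4.0) and ended near (4.7, 3.4).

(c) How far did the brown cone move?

2.3

The brown cone was near (7.7, 1.8) before and (9.7, 2.9) after, so it travelled √(2.0² + 1.1²) ≈ 2.3 units.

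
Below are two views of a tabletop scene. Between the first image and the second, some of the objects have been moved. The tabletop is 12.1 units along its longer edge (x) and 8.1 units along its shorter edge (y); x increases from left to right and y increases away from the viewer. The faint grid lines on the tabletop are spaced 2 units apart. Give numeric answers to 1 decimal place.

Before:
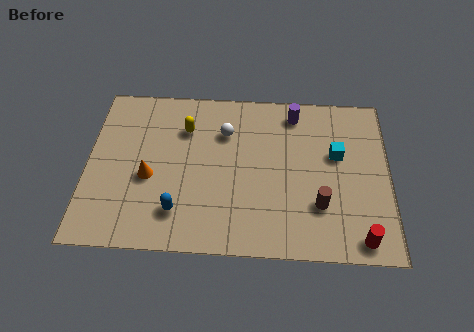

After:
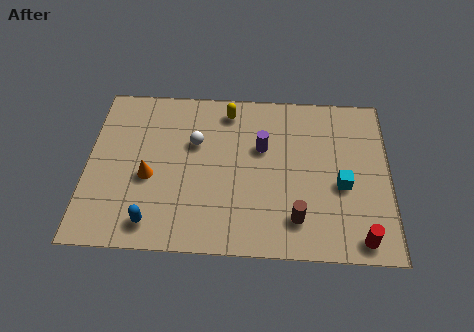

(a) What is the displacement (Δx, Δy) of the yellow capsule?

(1.7, 1.0)

From the two frames, the yellow capsule sits at roughly (3.9, 5.9) before and (5.6, 6.9) after.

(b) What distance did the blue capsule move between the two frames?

1.2

The blue capsule moved from about (3.7, 1.8) to (2.7, 1.2), a distance of √(1.0² + 0.6²) ≈ 1.2.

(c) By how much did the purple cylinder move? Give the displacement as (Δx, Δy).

(-1.3, -1.8)

The purple cylinder was at about (8.3, 6.9) and moved to about (7.0, 5.1).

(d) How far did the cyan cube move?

1.5

The cyan cube was near (10.0, 4.9) before and (10.2, 3.4) after, so it travelled √(0.2² + 1.5²) ≈ 1.5 units.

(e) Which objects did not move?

the red cylinder and the orange cone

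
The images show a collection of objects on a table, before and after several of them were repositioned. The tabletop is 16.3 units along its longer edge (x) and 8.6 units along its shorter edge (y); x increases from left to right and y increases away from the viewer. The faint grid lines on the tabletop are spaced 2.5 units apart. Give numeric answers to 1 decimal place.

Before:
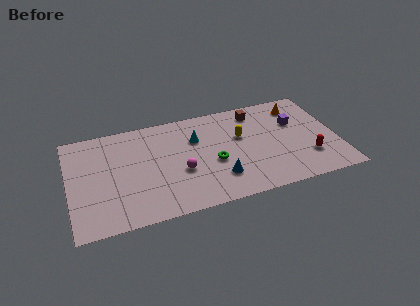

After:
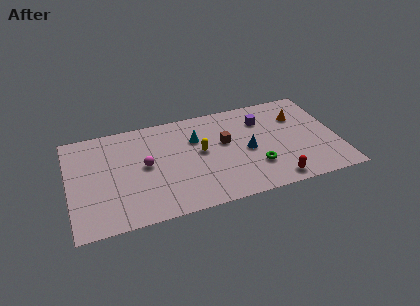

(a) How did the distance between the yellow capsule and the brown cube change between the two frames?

-0.6

Before: roughly 2.2 units apart; after: 1.6. That's 0.6 units closer together.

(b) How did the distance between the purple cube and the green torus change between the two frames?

-1.6

They were about 5.6 units apart before and 4.0 after — 1.6 units closer together.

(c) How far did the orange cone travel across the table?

0.9

The orange cone was near (14.2, 7.0) before and (14.1, 6.1) after, so it travelled √(0.1² + 0.9²) ≈ 0.9 units.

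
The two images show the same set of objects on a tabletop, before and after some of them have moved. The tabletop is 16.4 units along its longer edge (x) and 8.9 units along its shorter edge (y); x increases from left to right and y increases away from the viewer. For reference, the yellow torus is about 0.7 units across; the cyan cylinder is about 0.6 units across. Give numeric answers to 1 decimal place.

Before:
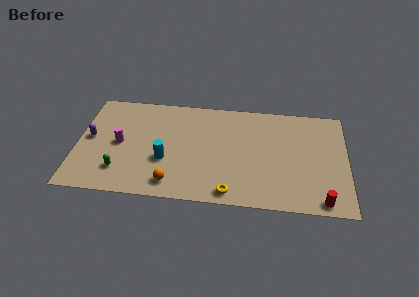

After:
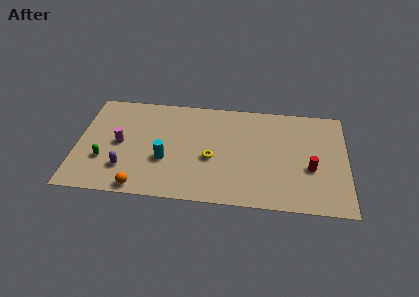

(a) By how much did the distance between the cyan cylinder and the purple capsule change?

-2.2

Before: roughly 4.8 units apart; after: 2.6. That's 2.2 units closer together.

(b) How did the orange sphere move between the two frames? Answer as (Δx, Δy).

(-1.9, -0.6)

The orange sphere was at about (5.9, 1.4) and moved to about (4.0, 0.8).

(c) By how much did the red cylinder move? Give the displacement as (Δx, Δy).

(-0.7, 2.6)

The red cylinder started near (14.9, 0.9) and ended near (14.2, 3.5).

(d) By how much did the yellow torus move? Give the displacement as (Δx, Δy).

(-1.2, 2.7)

From the two frames, the yellow torus sits at roughly (9.4, 1.0) before and (8.2, 3.7) after.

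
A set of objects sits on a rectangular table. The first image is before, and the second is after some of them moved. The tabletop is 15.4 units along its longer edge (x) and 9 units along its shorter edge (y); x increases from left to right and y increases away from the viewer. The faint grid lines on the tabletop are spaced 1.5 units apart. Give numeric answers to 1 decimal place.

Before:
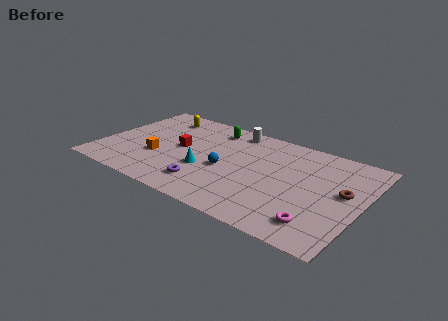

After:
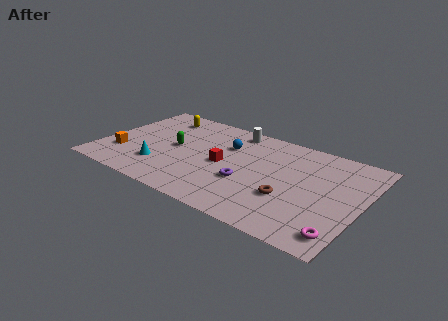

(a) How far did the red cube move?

2.7

From (4.6, 4.7) to (7.3, 4.3), the red cube covered √(2.7² + 0.4²) ≈ 2.7 units.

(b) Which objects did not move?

the white cylinder and the yellow capsule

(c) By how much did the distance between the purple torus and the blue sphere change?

+1.2

The distance was about 2.2 in the first image and 3.4 in the second, so they moved 1.2 units further apart.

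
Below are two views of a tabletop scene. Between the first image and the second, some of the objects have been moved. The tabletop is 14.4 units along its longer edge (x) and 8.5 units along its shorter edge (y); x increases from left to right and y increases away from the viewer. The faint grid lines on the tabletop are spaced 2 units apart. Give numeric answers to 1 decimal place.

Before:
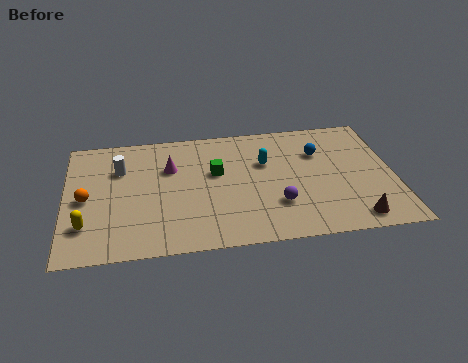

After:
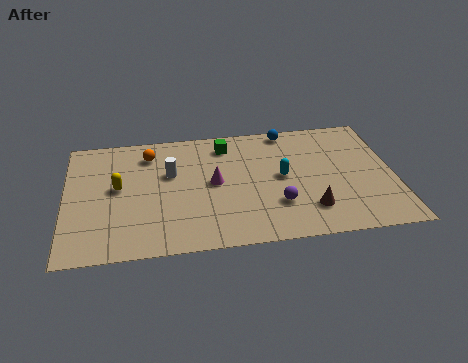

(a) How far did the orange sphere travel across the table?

4.0

The orange sphere moved from about (0.9, 4.0) to (3.7, 6.8), a distance of √(2.8² + 2.8²) ≈ 4.0.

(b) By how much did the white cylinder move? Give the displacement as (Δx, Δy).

(2.2, -0.6)

From the two frames, the white cylinder sits at roughly (2.4, 5.9) before and (4.6, 5.3) after.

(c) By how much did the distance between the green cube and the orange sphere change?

-2.4

Before: roughly 5.8 units apart; after: 3.4. That's 2.4 units closer together.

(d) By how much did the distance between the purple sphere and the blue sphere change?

+1.3

Before: roughly 3.9 units apart; after: 5.2. That's 1.3 units further apart.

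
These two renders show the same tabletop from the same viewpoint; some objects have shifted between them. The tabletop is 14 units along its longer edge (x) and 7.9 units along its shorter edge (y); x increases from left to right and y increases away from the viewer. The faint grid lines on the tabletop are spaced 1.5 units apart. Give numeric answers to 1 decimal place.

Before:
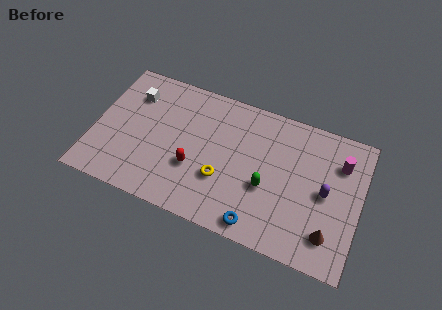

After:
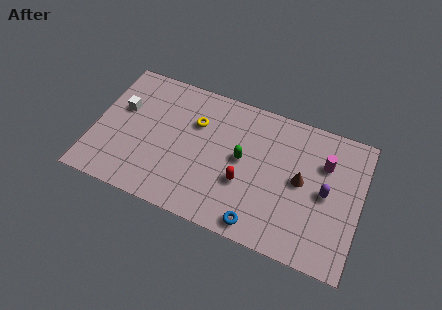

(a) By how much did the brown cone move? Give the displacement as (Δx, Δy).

(-1.7, 2.4)

The brown cone started near (12.6, 1.7) and ended near (10.9, 4.1).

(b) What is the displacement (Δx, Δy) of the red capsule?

(2.6, 0.1)

From the two frames, the red capsule sits at roughly (5.4, 2.8) before and (8.0, 2.9) after.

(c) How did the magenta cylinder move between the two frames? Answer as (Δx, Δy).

(-0.8, -0.3)

The magenta cylinder started near (12.8, 5.8) and ended near (12.0, 5.5).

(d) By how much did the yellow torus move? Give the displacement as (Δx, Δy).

(-1.7, 2.7)

The yellow torus started near (6.9, 2.7) and ended near (5.2, 5.4).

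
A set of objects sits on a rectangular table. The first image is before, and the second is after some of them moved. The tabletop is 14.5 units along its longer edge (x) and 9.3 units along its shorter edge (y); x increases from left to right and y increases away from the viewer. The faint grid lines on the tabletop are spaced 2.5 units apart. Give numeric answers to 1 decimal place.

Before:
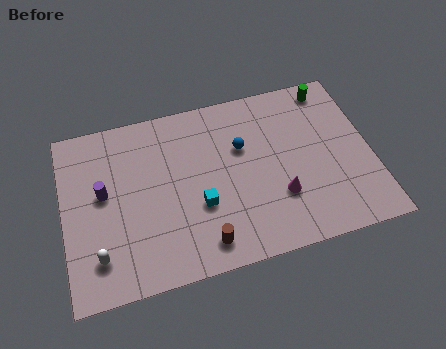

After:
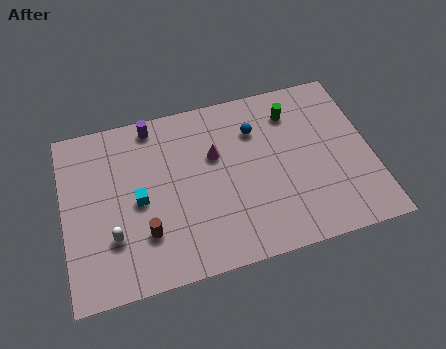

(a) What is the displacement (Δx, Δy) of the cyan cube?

(-2.8, 1.0)

The cyan cube started near (6.3, 3.4) and ended near (3.5, 4.4).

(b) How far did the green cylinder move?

2.1

The green cylinder was near (12.9, 8.2) before and (11.0, 7.3) after, so it travelled √(1.9² + 0.9²) ≈ 2.1 units.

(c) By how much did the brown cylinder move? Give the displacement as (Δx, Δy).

(-2.6, 1.2)

The brown cylinder was at about (6.3, 1.4) and moved to about (3.7, 2.6).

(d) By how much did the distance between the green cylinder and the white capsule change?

-3.1

They were about 13.0 units apart before and 9.9 after — 3.1 units closer together.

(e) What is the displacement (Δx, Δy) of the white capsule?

(0.7, 0.8)

The white capsule started near (1.5, 2.0) and ended near (2.2, 2.8).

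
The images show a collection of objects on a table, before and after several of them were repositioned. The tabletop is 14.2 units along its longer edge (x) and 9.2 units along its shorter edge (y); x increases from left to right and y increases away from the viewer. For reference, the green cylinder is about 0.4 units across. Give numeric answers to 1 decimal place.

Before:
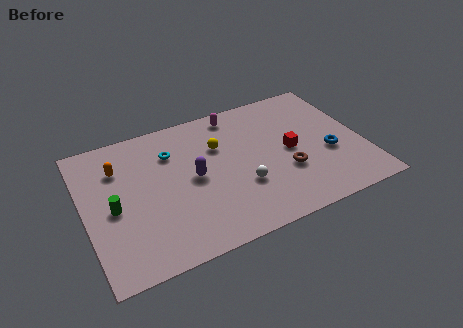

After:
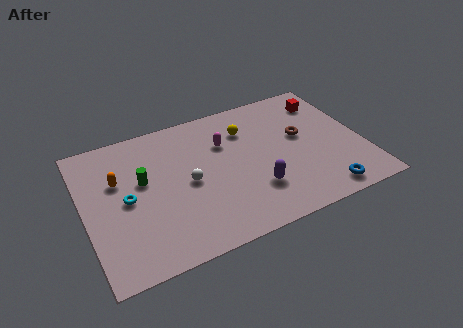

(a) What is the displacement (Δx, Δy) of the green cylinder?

(1.6, 1.2)

The green cylinder started near (1.4, 4.2) and ended near (3.0, 5.4).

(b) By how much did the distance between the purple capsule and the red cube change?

+1.4

Before: roughly 5.0 units apart; after: 6.4. That's 1.4 units further apart.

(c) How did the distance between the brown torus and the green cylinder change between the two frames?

-0.6

They were about 8.8 units apart before and 8.2 after — 0.6 units closer together.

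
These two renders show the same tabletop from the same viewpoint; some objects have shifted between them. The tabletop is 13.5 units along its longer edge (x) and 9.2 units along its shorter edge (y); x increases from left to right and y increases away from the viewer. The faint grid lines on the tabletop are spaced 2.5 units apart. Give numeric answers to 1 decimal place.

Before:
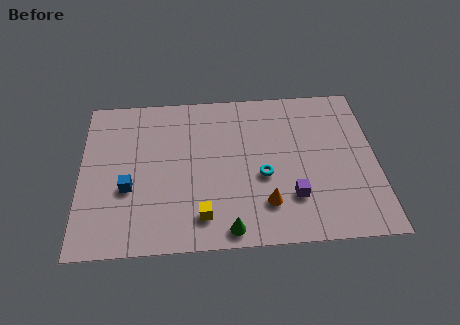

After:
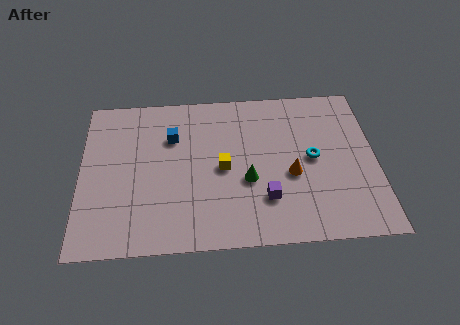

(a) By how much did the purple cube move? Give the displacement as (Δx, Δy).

(-1.2, 0.0)

The purple cube started near (9.6, 2.5) and ended near (8.4, 2.5).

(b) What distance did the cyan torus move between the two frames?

2.5

The cyan torus moved from about (8.3, 3.8) to (10.6, 4.7), a distance of √(2.3² + 0.9²) ≈ 2.5.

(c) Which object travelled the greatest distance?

the blue cube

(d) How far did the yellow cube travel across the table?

2.9

From (5.5, 1.7) to (6.5, 4.4), the yellow cube covered √(1.0² + 2.7²) ≈ 2.9 units.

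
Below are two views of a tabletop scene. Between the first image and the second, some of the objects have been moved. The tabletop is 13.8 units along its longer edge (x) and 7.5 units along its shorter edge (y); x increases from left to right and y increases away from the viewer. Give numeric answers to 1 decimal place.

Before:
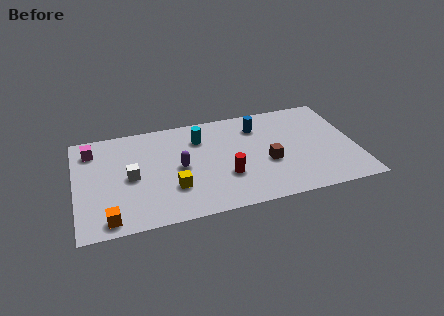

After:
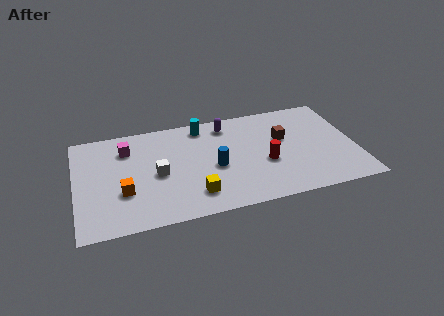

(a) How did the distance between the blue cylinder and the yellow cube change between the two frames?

-3.6

They were about 5.6 units apart before and 2.0 after — 3.6 units closer together.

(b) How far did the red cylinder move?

2.1

The red cylinder was near (7.3, 2.5) before and (9.3, 3.0) after, so it travelled √(2.0² + 0.5²) ≈ 2.1 units.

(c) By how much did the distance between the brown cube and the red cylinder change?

-0.3

Before: roughly 2.2 units apart; after: 1.9. That's 0.3 units closer together.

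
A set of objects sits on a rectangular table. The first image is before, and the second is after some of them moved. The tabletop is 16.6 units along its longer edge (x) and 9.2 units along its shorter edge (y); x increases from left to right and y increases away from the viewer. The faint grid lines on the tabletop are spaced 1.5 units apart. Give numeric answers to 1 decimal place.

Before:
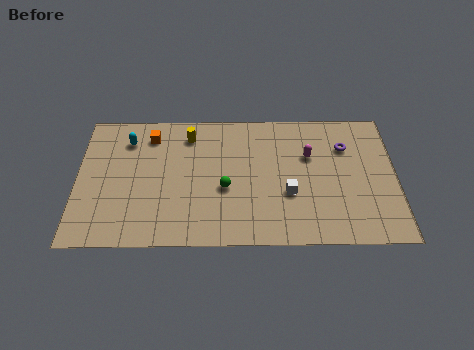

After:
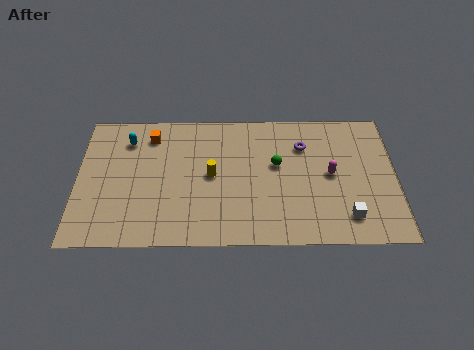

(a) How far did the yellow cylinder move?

3.0

From (5.8, 7.5) to (7.0, 4.7), the yellow cylinder covered √(1.2² + 2.8²) ≈ 3.0 units.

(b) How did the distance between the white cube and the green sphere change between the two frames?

+1.8

Before: roughly 3.3 units apart; after: 5.1. That's 1.8 units further apart.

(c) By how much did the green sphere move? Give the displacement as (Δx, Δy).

(2.7, 1.6)

The green sphere was at about (7.7, 3.8) and moved to about (10.4, 5.4).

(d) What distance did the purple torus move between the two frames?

2.2

The purple torus moved from about (14.0, 6.6) to (11.8, 6.7), a distance of √(2.2² + 0.1²) ≈ 2.2.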